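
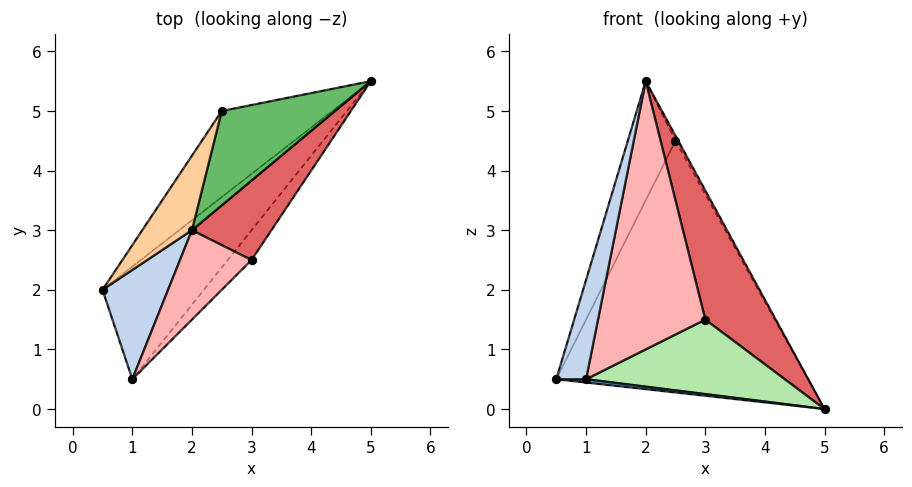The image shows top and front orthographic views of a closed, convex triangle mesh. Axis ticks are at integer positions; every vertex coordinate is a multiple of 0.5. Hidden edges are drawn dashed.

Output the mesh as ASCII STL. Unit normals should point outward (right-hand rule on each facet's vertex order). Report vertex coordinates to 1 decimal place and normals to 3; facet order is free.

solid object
 facet normal -0.088 -0.029 -0.996
  outer loop
   vertex 1.0 0.5 0.5
   vertex 0.5 2.0 0.5
   vertex 5.0 5.5 0.0
  endloop
 endfacet
 facet normal -0.896 -0.299 0.329
  outer loop
   vertex 2.0 3.0 5.5
   vertex 0.5 2.0 0.5
   vertex 1.0 0.5 0.5
  endloop
 endfacet
 facet normal -0.611 0.749 -0.256
  outer loop
   vertex 2.5 5.0 4.5
   vertex 5.0 5.5 0.0
   vertex 0.5 2.0 0.5
  endloop
 endfacet
 facet normal -0.919 0.334 0.209
  outer loop
   vertex 2.5 5.0 4.5
   vertex 0.5 2.0 0.5
   vertex 2.0 3.0 5.5
  endloop
 endfacet
 facet normal 0.873 0.026 0.488
  outer loop
   vertex 2.5 5.0 4.5
   vertex 2.0 3.0 5.5
   vertex 5.0 5.5 0.0
  endloop
 endfacet
 facet normal 0.744 -0.620 -0.248
  outer loop
   vertex 3.0 2.5 1.5
   vertex 1.0 0.5 0.5
   vertex 5.0 5.5 0.0
  endloop
 endfacet
 facet normal 0.858 -0.437 0.269
  outer loop
   vertex 3.0 2.5 1.5
   vertex 5.0 5.5 0.0
   vertex 2.0 3.0 5.5
  endloop
 endfacet
 facet normal 0.620 -0.744 0.248
  outer loop
   vertex 3.0 2.5 1.5
   vertex 2.0 3.0 5.5
   vertex 1.0 0.5 0.5
  endloop
 endfacet
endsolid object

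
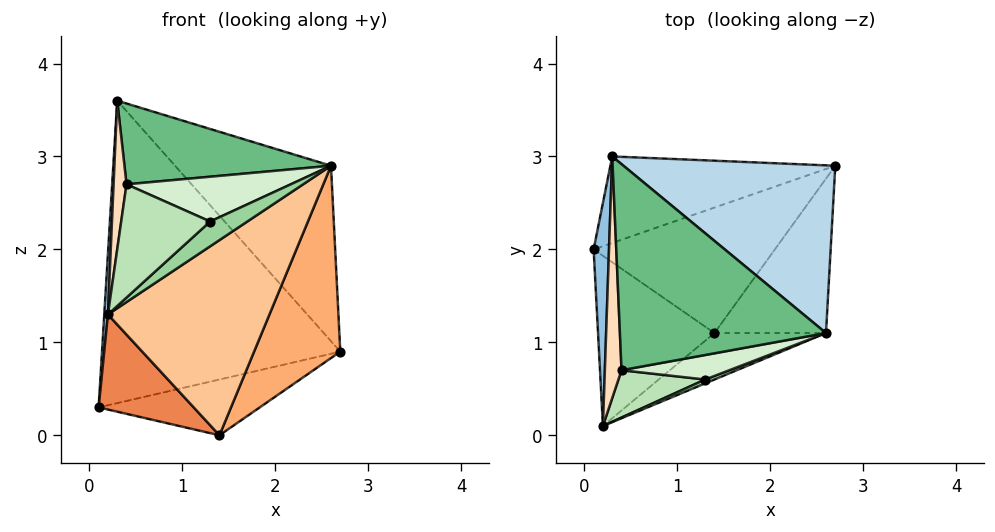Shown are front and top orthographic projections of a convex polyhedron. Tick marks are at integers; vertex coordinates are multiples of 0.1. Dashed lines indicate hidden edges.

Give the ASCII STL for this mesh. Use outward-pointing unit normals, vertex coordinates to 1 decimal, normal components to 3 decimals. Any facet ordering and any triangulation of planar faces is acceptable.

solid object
 facet normal -0.260 0.928 -0.266
  outer loop
   vertex 0.3 3.0 3.6
   vertex 2.7 2.9 0.9
   vertex 0.1 2.0 0.3
  endloop
 endfacet
 facet normal -0.998 -0.018 0.066
  outer loop
   vertex 0.3 3.0 3.6
   vertex 0.1 2.0 0.3
   vertex 0.2 0.1 1.3
  endloop
 endfacet
 facet normal 0.628 0.562 0.538
  outer loop
   vertex 2.6 1.1 2.9
   vertex 2.7 2.9 0.9
   vertex 0.3 3.0 3.6
  endloop
 endfacet
 facet normal 0.070 0.405 -0.912
  outer loop
   vertex 1.4 1.1 0.0
   vertex 0.1 2.0 0.3
   vertex 2.7 2.9 0.9
  endloop
 endfacet
 facet normal -0.475 -0.429 -0.768
  outer loop
   vertex 1.4 1.1 0.0
   vertex 0.2 0.1 1.3
   vertex 0.1 2.0 0.3
  endloop
 endfacet
 facet normal 0.834 -0.430 -0.345
  outer loop
   vertex 1.4 1.1 0.0
   vertex 2.7 2.9 0.9
   vertex 2.6 1.1 2.9
  endloop
 endfacet
 facet normal 0.488 -0.849 -0.202
  outer loop
   vertex 1.4 1.1 0.0
   vertex 2.6 1.1 2.9
   vertex 0.2 0.1 1.3
  endloop
 endfacet
 facet normal -0.975 -0.116 0.189
  outer loop
   vertex 0.4 0.7 2.7
   vertex 0.3 3.0 3.6
   vertex 0.2 0.1 1.3
  endloop
 endfacet
 facet normal -0.018 -0.365 0.931
  outer loop
   vertex 0.4 0.7 2.7
   vertex 2.6 1.1 2.9
   vertex 0.3 3.0 3.6
  endloop
 endfacet
 facet normal 0.295 -0.944 0.148
  outer loop
   vertex 1.3 0.6 2.3
   vertex 0.2 0.1 1.3
   vertex 2.6 1.1 2.9
  endloop
 endfacet
 facet normal 0.069 -0.920 0.385
  outer loop
   vertex 1.3 0.6 2.3
   vertex 0.4 0.7 2.7
   vertex 0.2 0.1 1.3
  endloop
 endfacet
 facet normal 0.115 -0.871 0.477
  outer loop
   vertex 1.3 0.6 2.3
   vertex 2.6 1.1 2.9
   vertex 0.4 0.7 2.7
  endloop
 endfacet
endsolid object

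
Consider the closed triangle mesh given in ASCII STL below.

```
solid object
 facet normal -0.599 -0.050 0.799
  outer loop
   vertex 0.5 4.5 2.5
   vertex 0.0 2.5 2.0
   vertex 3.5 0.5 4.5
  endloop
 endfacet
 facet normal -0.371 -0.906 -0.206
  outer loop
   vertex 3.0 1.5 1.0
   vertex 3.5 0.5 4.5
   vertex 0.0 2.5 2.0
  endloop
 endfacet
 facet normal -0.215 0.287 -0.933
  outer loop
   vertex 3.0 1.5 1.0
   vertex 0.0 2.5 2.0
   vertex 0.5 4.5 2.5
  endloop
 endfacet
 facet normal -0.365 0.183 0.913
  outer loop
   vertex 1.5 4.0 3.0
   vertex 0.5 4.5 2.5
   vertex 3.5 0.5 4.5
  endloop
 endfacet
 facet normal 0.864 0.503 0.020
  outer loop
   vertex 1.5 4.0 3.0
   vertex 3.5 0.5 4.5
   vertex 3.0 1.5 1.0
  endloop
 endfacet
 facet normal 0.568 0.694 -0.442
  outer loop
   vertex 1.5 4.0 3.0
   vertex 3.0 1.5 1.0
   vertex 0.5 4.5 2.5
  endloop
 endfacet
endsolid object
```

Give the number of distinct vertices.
5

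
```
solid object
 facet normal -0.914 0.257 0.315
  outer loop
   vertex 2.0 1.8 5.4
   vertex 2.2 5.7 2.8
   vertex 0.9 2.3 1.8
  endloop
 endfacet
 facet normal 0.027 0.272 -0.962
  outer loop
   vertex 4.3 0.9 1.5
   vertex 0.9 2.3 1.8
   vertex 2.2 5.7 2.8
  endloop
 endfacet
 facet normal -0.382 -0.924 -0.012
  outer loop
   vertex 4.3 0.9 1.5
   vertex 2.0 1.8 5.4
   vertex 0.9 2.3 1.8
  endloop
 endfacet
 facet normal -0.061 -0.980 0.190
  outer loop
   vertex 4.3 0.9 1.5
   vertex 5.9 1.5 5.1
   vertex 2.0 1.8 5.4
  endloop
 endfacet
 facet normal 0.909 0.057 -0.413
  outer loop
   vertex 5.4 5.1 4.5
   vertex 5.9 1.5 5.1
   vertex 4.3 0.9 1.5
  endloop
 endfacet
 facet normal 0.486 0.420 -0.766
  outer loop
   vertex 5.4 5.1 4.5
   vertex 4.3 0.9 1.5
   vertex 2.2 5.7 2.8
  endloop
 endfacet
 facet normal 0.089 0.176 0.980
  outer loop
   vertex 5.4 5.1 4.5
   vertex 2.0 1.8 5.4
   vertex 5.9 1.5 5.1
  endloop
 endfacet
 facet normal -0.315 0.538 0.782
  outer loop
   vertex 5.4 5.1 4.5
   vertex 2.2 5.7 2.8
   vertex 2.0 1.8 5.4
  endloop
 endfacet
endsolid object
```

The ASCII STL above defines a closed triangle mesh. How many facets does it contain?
8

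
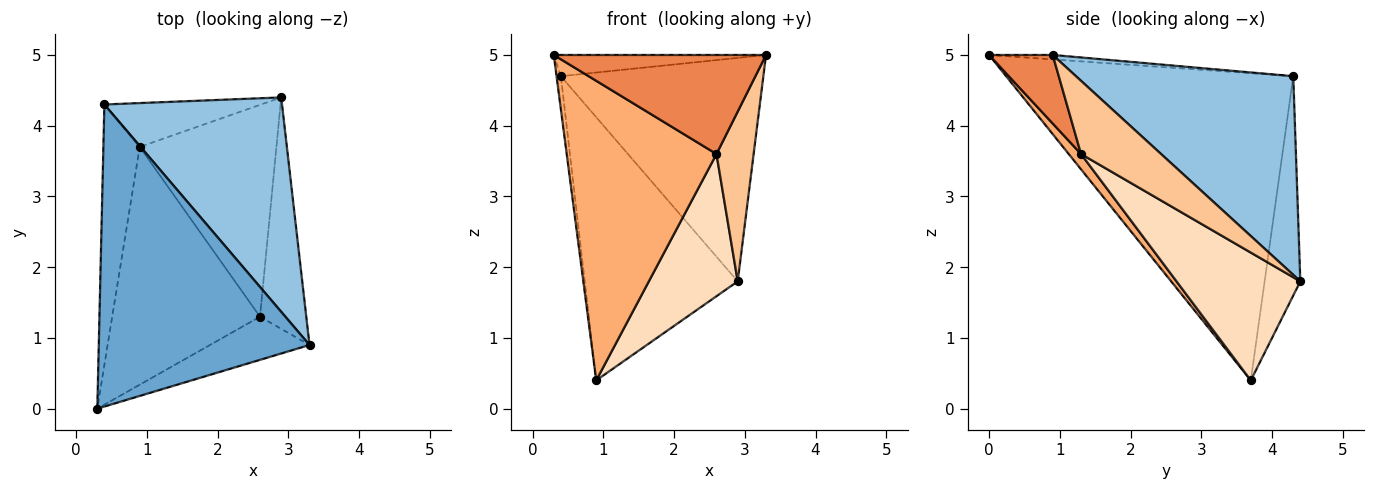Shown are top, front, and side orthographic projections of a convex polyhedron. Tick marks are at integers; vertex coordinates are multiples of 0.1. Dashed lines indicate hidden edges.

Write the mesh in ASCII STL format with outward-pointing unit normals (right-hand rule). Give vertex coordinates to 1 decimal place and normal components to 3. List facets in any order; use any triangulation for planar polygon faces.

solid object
 facet normal -0.021 0.070 0.997
  outer loop
   vertex 0.4 4.3 4.7
   vertex 0.3 0.0 5.0
   vertex 3.3 0.9 5.0
  endloop
 endfacet
 facet normal 0.612 0.570 0.547
  outer loop
   vertex 0.4 4.3 4.7
   vertex 3.3 0.9 5.0
   vertex 2.9 4.4 1.8
  endloop
 endfacet
 facet normal -0.993 0.015 -0.118
  outer loop
   vertex 0.4 4.3 4.7
   vertex 0.9 3.7 0.4
   vertex 0.3 0.0 5.0
  endloop
 endfacet
 facet normal -0.224 0.961 -0.160
  outer loop
   vertex 0.4 4.3 4.7
   vertex 2.9 4.4 1.8
   vertex 0.9 3.7 0.4
  endloop
 endfacet
 facet normal 0.265 -0.884 -0.385
  outer loop
   vertex 2.6 1.3 3.6
   vertex 3.3 0.9 5.0
   vertex 0.3 0.0 5.0
  endloop
 endfacet
 facet normal 0.064 -0.782 -0.620
  outer loop
   vertex 2.6 1.3 3.6
   vertex 0.3 0.0 5.0
   vertex 0.9 3.7 0.4
  endloop
 endfacet
 facet normal 0.787 -0.365 -0.498
  outer loop
   vertex 2.6 1.3 3.6
   vertex 2.9 4.4 1.8
   vertex 3.3 0.9 5.0
  endloop
 endfacet
 facet normal 0.613 -0.440 -0.656
  outer loop
   vertex 2.6 1.3 3.6
   vertex 0.9 3.7 0.4
   vertex 2.9 4.4 1.8
  endloop
 endfacet
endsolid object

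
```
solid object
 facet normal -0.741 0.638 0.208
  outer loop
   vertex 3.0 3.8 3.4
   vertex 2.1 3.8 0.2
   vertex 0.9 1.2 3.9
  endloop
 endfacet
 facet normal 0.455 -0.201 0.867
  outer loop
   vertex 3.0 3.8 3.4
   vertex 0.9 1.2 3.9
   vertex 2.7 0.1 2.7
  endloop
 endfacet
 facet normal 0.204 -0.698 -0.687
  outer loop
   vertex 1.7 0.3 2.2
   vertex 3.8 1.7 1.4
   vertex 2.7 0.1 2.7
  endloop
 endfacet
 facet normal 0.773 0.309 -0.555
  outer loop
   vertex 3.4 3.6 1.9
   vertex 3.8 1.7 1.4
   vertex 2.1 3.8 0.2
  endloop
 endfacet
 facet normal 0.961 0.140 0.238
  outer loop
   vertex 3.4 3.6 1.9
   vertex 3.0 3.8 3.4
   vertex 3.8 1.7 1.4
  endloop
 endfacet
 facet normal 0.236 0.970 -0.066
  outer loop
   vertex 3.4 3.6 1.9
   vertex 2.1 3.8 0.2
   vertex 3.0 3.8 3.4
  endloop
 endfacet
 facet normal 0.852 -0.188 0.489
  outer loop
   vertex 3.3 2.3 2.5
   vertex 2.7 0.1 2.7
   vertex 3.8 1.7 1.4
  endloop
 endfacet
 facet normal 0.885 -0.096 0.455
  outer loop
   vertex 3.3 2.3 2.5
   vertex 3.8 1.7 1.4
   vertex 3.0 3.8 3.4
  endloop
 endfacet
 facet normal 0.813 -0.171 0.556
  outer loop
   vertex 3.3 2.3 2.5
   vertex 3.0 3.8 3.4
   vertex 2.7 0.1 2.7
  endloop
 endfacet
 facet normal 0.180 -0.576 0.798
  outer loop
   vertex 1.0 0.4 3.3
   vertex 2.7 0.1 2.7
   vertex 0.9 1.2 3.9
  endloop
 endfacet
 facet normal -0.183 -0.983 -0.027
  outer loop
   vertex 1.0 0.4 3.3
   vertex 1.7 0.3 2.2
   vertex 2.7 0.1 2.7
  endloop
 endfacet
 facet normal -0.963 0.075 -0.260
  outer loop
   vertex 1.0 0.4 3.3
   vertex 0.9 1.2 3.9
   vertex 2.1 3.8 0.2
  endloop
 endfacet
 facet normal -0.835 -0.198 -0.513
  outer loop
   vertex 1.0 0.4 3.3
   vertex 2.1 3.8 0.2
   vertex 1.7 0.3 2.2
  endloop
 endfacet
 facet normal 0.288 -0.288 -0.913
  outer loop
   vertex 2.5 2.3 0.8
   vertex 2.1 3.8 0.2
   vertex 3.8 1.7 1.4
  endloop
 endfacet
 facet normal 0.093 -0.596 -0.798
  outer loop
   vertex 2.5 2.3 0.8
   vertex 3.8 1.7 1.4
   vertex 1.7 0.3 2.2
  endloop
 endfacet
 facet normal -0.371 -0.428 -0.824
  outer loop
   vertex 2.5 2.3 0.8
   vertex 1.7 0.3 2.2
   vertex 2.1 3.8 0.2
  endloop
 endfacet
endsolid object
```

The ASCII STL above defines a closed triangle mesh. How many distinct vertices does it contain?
10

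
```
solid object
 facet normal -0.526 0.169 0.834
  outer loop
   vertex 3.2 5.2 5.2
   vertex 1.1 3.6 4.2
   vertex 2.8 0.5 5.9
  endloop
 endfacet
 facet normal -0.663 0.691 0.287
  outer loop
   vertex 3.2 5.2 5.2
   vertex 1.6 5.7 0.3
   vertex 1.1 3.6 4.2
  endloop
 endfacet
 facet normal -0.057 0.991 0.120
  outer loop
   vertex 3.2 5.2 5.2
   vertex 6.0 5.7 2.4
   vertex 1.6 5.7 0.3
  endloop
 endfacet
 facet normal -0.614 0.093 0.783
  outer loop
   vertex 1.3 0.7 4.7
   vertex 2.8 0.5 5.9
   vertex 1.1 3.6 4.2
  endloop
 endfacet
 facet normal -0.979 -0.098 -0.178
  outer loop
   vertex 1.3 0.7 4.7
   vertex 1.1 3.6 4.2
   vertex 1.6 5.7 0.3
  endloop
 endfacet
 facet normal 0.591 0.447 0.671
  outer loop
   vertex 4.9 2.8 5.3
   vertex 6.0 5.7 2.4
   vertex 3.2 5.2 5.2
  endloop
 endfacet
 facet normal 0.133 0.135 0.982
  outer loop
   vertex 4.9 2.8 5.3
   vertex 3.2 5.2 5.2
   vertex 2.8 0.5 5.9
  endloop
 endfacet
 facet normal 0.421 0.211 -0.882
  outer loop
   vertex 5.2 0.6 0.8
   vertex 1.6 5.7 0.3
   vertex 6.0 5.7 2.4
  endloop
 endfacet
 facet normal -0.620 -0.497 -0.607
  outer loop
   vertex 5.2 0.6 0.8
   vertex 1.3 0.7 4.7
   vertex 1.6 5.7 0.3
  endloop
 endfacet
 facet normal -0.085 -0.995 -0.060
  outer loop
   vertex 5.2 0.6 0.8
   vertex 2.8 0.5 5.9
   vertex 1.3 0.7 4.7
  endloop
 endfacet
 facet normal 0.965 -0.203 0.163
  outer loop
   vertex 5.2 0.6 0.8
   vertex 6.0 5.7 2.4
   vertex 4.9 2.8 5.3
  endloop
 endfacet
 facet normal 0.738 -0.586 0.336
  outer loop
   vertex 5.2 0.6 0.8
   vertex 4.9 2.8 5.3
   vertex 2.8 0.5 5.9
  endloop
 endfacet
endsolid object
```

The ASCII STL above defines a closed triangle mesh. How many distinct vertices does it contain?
8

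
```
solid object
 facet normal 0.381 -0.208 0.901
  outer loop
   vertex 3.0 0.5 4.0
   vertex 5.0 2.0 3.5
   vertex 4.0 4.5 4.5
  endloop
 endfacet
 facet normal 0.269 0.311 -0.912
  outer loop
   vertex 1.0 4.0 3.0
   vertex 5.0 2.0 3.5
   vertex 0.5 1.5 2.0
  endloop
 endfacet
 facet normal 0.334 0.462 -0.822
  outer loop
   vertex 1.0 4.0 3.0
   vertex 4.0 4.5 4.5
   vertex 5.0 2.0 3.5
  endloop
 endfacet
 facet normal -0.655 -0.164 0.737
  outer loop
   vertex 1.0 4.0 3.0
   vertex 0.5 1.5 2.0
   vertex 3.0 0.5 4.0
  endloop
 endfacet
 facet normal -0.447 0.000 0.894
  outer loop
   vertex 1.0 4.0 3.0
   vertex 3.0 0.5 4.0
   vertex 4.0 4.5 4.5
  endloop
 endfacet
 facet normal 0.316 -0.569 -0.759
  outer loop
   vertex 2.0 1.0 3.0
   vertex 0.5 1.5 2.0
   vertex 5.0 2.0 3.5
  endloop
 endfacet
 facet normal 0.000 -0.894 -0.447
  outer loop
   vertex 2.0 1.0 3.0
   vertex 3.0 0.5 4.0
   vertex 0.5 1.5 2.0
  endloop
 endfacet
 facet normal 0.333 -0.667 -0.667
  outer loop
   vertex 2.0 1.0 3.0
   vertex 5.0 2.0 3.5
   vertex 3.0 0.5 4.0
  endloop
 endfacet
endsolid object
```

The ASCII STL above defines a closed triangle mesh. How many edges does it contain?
12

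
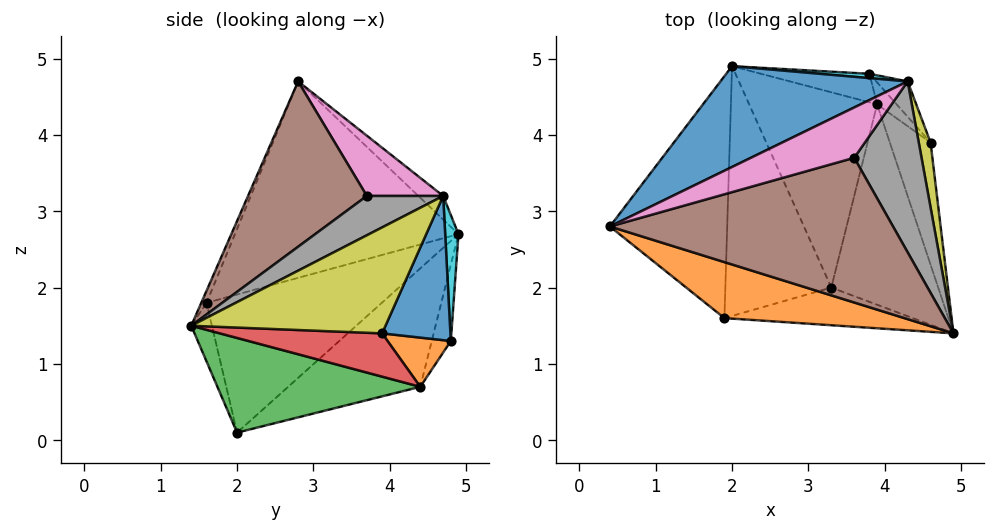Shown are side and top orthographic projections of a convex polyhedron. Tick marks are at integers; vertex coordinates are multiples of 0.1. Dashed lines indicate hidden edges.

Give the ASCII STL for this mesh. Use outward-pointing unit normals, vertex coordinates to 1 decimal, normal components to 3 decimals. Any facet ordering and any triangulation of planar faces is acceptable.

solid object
 facet normal -0.087 0.721 0.688
  outer loop
   vertex 4.3 4.7 3.2
   vertex 2.0 4.9 2.7
   vertex 0.4 2.8 4.7
  endloop
 endfacet
 facet normal -0.025 -0.928 0.371
  outer loop
   vertex 1.9 1.6 1.8
   vertex 4.9 1.4 1.5
   vertex 0.4 2.8 4.7
  endloop
 endfacet
 facet normal -0.093 -0.949 -0.300
  outer loop
   vertex 1.9 1.6 1.8
   vertex 3.3 2.0 0.1
   vertex 4.9 1.4 1.5
  endloop
 endfacet
 facet normal -0.847 0.164 -0.506
  outer loop
   vertex 1.9 1.6 1.8
   vertex 0.4 2.8 4.7
   vertex 2.0 4.9 2.7
  endloop
 endfacet
 facet normal -0.779 0.187 -0.598
  outer loop
   vertex 1.9 1.6 1.8
   vertex 2.0 4.9 2.7
   vertex 3.3 2.0 0.1
  endloop
 endfacet
 facet normal 0.475 -0.333 0.814
  outer loop
   vertex 3.6 3.7 3.2
   vertex 0.4 2.8 4.7
   vertex 4.9 1.4 1.5
  endloop
 endfacet
 facet normal 0.475 -0.333 0.814
  outer loop
   vertex 3.6 3.7 3.2
   vertex 4.3 4.7 3.2
   vertex 0.4 2.8 4.7
  endloop
 endfacet
 facet normal 0.476 -0.333 0.814
  outer loop
   vertex 3.6 3.7 3.2
   vertex 4.9 1.4 1.5
   vertex 4.3 4.7 3.2
  endloop
 endfacet
 facet normal 0.986 0.123 0.110
  outer loop
   vertex 4.6 3.9 1.4
   vertex 4.3 4.7 3.2
   vertex 4.9 1.4 1.5
  endloop
 endfacet
 facet normal 0.080 0.996 0.031
  outer loop
   vertex 3.8 4.8 1.3
   vertex 2.0 4.9 2.7
   vertex 4.3 4.7 3.2
  endloop
 endfacet
 facet normal 0.746 0.645 -0.162
  outer loop
   vertex 3.8 4.8 1.3
   vertex 4.3 4.7 3.2
   vertex 4.6 3.9 1.4
  endloop
 endfacet
 facet normal 0.731 0.618 -0.290
  outer loop
   vertex 3.9 4.4 0.7
   vertex 3.8 4.8 1.3
   vertex 4.6 3.9 1.4
  endloop
 endfacet
 facet normal 0.663 0.021 -0.748
  outer loop
   vertex 3.9 4.4 0.7
   vertex 4.9 1.4 1.5
   vertex 3.3 2.0 0.1
  endloop
 endfacet
 facet normal 0.727 0.060 -0.684
  outer loop
   vertex 3.9 4.4 0.7
   vertex 4.6 3.9 1.4
   vertex 4.9 1.4 1.5
  endloop
 endfacet
 facet normal -0.641 0.333 -0.692
  outer loop
   vertex 3.9 4.4 0.7
   vertex 3.3 2.0 0.1
   vertex 2.0 4.9 2.7
  endloop
 endfacet
 facet normal -0.391 0.735 -0.555
  outer loop
   vertex 3.9 4.4 0.7
   vertex 2.0 4.9 2.7
   vertex 3.8 4.8 1.3
  endloop
 endfacet
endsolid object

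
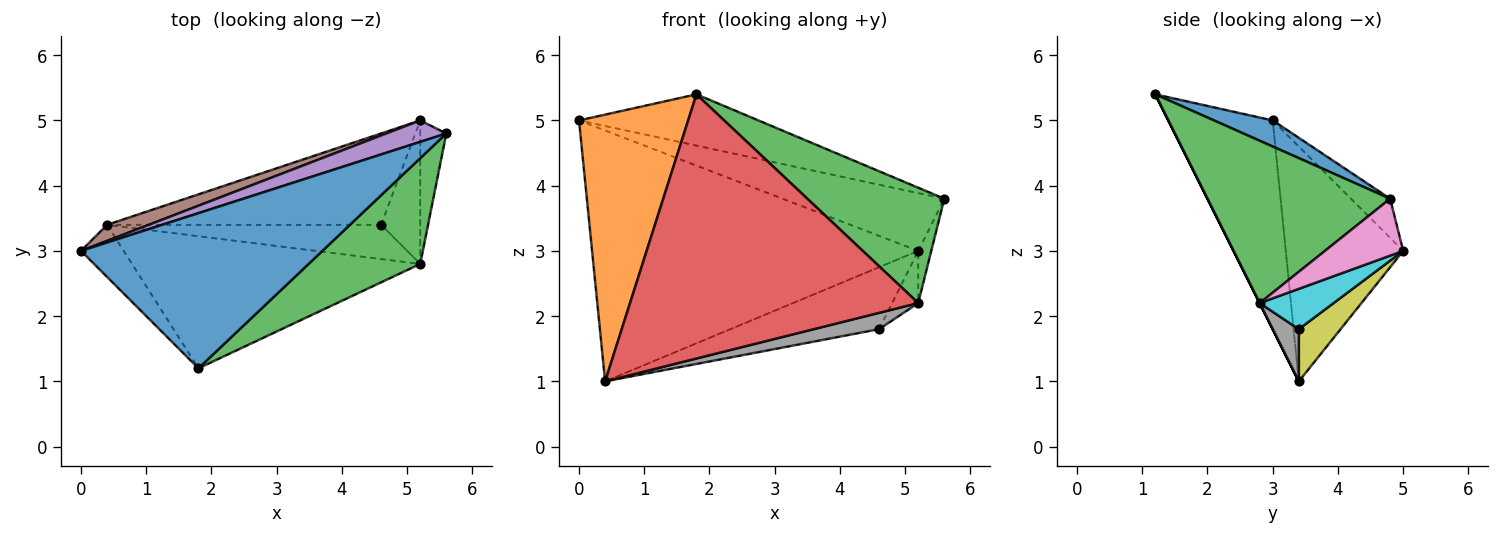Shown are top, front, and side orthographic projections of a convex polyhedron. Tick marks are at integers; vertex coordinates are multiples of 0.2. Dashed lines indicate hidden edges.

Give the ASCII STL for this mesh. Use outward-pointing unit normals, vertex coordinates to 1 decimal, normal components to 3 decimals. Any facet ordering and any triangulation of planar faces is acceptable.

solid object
 facet normal 0.102 0.312 0.945
  outer loop
   vertex 1.8 1.2 5.4
   vertex 5.6 4.8 3.8
   vertex 0.0 3.0 5.0
  endloop
 endfacet
 facet normal -0.684 -0.716 -0.140
  outer loop
   vertex 0.4 3.4 1.0
   vertex 1.8 1.2 5.4
   vertex 0.0 3.0 5.0
  endloop
 endfacet
 facet normal 0.701 -0.526 0.482
  outer loop
   vertex 5.2 2.8 2.2
   vertex 5.6 4.8 3.8
   vertex 1.8 1.2 5.4
  endloop
 endfacet
 facet normal 0.000 -0.894 -0.447
  outer loop
   vertex 5.2 2.8 2.2
   vertex 1.8 1.2 5.4
   vertex 0.4 3.4 1.0
  endloop
 endfacet
 facet normal -0.221 0.914 0.339
  outer loop
   vertex 5.2 5.0 3.0
   vertex 0.0 3.0 5.0
   vertex 5.6 4.8 3.8
  endloop
 endfacet
 facet normal -0.338 0.939 0.060
  outer loop
   vertex 5.2 5.0 3.0
   vertex 0.4 3.4 1.0
   vertex 0.0 3.0 5.0
  endloop
 endfacet
 facet normal 0.899 0.150 -0.412
  outer loop
   vertex 5.2 5.0 3.0
   vertex 5.6 4.8 3.8
   vertex 5.2 2.8 2.2
  endloop
 endfacet
 facet normal 0.169 -0.424 -0.890
  outer loop
   vertex 4.6 3.4 1.8
   vertex 5.2 2.8 2.2
   vertex 0.4 3.4 1.0
  endloop
 endfacet
 facet normal 0.156 0.555 -0.817
  outer loop
   vertex 4.6 3.4 1.8
   vertex 0.4 3.4 1.0
   vertex 5.2 5.0 3.0
  endloop
 endfacet
 facet normal 0.696 0.246 -0.675
  outer loop
   vertex 4.6 3.4 1.8
   vertex 5.2 5.0 3.0
   vertex 5.2 2.8 2.2
  endloop
 endfacet
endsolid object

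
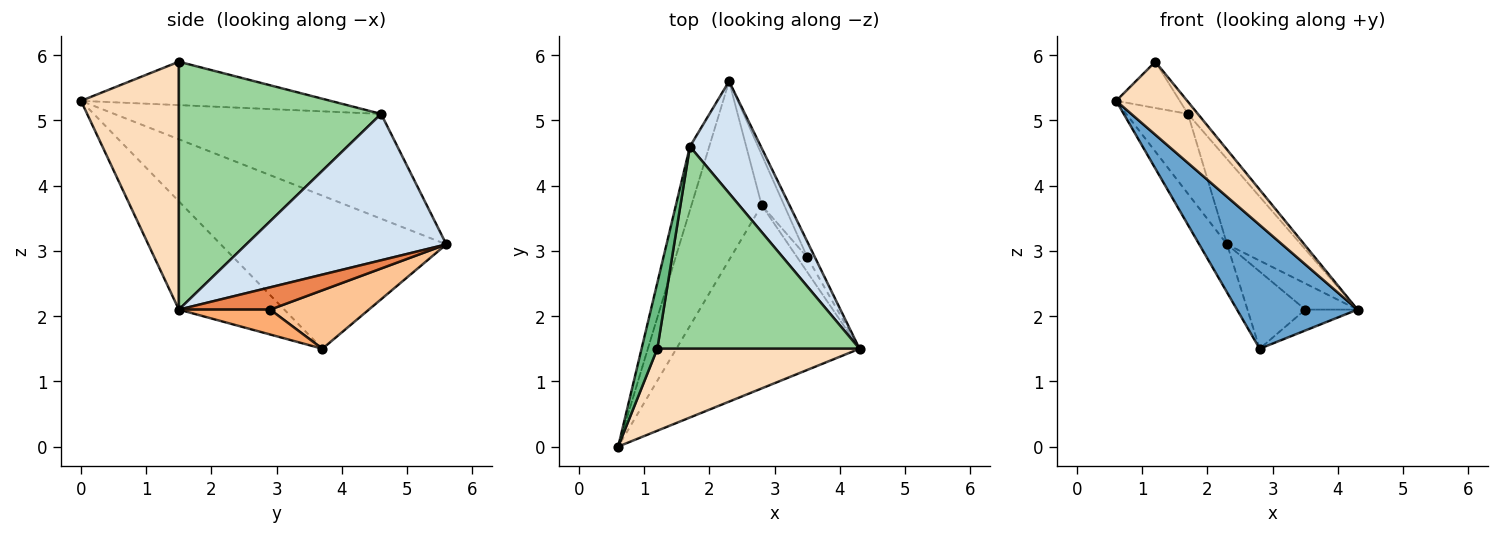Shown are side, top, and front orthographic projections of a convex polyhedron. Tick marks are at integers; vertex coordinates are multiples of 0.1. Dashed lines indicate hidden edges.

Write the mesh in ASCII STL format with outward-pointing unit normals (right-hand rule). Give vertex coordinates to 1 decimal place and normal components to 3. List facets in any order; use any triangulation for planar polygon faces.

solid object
 facet normal -0.440 -0.503 -0.744
  outer loop
   vertex 2.8 3.7 1.5
   vertex 4.3 1.5 2.1
   vertex 0.6 0.0 5.3
  endloop
 endfacet
 facet normal -0.903 0.111 -0.414
  outer loop
   vertex 2.8 3.7 1.5
   vertex 0.6 0.0 5.3
   vertex 2.3 5.6 3.1
  endloop
 endfacet
 facet normal -0.959 0.222 -0.177
  outer loop
   vertex 1.7 4.6 5.1
   vertex 2.3 5.6 3.1
   vertex 0.6 0.0 5.3
  endloop
 endfacet
 facet normal 0.854 0.316 0.414
  outer loop
   vertex 1.7 4.6 5.1
   vertex 4.3 1.5 2.1
   vertex 2.3 5.6 3.1
  endloop
 endfacet
 facet normal 0.832 0.476 -0.285
  outer loop
   vertex 3.5 2.9 2.1
   vertex 2.3 5.6 3.1
   vertex 4.3 1.5 2.1
  endloop
 endfacet
 facet normal 0.819 0.468 -0.332
  outer loop
   vertex 3.5 2.9 2.1
   vertex 4.3 1.5 2.1
   vertex 2.8 3.7 1.5
  endloop
 endfacet
 facet normal 0.819 0.480 -0.315
  outer loop
   vertex 3.5 2.9 2.1
   vertex 2.8 3.7 1.5
   vertex 2.3 5.6 3.1
  endloop
 endfacet
 facet normal 0.675 -0.490 0.551
  outer loop
   vertex 1.2 1.5 5.9
   vertex 0.6 0.0 5.3
   vertex 4.3 1.5 2.1
  endloop
 endfacet
 facet normal -0.914 0.233 0.332
  outer loop
   vertex 1.2 1.5 5.9
   vertex 1.7 4.6 5.1
   vertex 0.6 0.0 5.3
  endloop
 endfacet
 facet normal 0.774 0.038 0.632
  outer loop
   vertex 1.2 1.5 5.9
   vertex 4.3 1.5 2.1
   vertex 1.7 4.6 5.1
  endloop
 endfacet
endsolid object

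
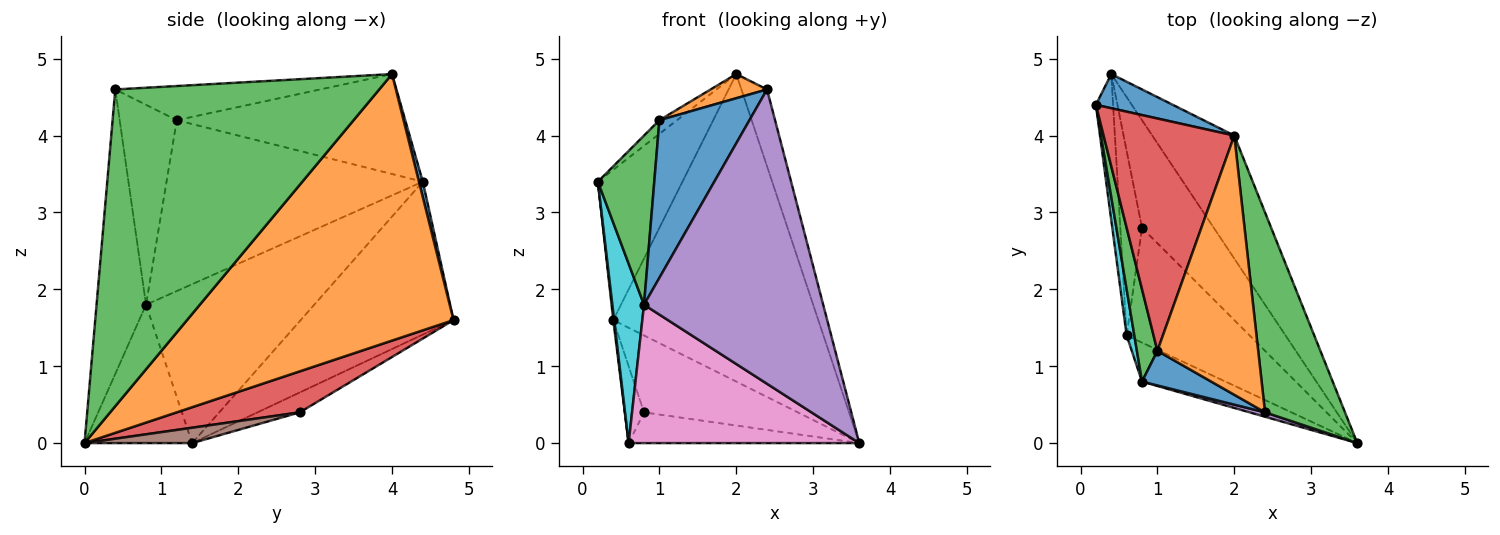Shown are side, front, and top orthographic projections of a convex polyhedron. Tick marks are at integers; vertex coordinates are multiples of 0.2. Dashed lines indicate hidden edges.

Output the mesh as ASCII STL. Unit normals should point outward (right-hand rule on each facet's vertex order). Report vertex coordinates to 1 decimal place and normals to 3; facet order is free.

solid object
 facet normal 0.044 0.974 0.221
  outer loop
   vertex 0.4 4.8 1.6
   vertex 0.2 4.4 3.4
   vertex 2.0 4.0 4.8
  endloop
 endfacet
 facet normal 0.770 0.592 -0.237
  outer loop
   vertex 0.4 4.8 1.6
   vertex 2.0 4.0 4.8
   vertex 3.6 0.0 0.0
  endloop
 endfacet
 facet normal 0.965 0.094 0.244
  outer loop
   vertex 2.4 0.4 4.6
   vertex 3.6 0.0 0.0
   vertex 2.0 4.0 4.8
  endloop
 endfacet
 facet normal 0.422 0.527 -0.738
  outer loop
   vertex 0.8 2.8 0.4
   vertex 0.4 4.8 1.6
   vertex 3.6 0.0 0.0
  endloop
 endfacet
 facet normal -0.266 -0.964 0.014
  outer loop
   vertex 0.8 0.8 1.8
   vertex 3.6 0.0 0.0
   vertex 2.4 0.4 4.6
  endloop
 endfacet
 facet normal 0.120 0.257 -0.959
  outer loop
   vertex 0.6 1.4 0.0
   vertex 0.8 2.8 0.4
   vertex 3.6 0.0 0.0
  endloop
 endfacet
 facet normal -0.410 -0.878 -0.247
  outer loop
   vertex 0.6 1.4 0.0
   vertex 3.6 0.0 0.0
   vertex 0.8 0.8 1.8
  endloop
 endfacet
 facet normal -0.646 0.294 -0.705
  outer loop
   vertex 0.6 1.4 0.0
   vertex 0.4 4.8 1.6
   vertex 0.8 2.8 0.4
  endloop
 endfacet
 facet normal -0.994 -0.006 -0.112
  outer loop
   vertex 0.6 1.4 0.0
   vertex 0.2 4.4 3.4
   vertex 0.4 4.8 1.6
  endloop
 endfacet
 facet normal -0.982 -0.185 0.047
  outer loop
   vertex 0.6 1.4 0.0
   vertex 0.8 0.8 1.8
   vertex 0.2 4.4 3.4
  endloop
 endfacet
 facet normal -0.527 -0.830 0.182
  outer loop
   vertex 1.0 1.2 4.2
   vertex 0.8 0.8 1.8
   vertex 2.4 0.4 4.6
  endloop
 endfacet
 facet normal -0.320 -0.088 0.943
  outer loop
   vertex 1.0 1.2 4.2
   vertex 2.4 0.4 4.6
   vertex 2.0 4.0 4.8
  endloop
 endfacet
 facet normal -0.970 -0.213 0.116
  outer loop
   vertex 1.0 1.2 4.2
   vertex 0.2 4.4 3.4
   vertex 0.8 0.8 1.8
  endloop
 endfacet
 facet normal -0.607 0.047 0.793
  outer loop
   vertex 1.0 1.2 4.2
   vertex 2.0 4.0 4.8
   vertex 0.2 4.4 3.4
  endloop
 endfacet
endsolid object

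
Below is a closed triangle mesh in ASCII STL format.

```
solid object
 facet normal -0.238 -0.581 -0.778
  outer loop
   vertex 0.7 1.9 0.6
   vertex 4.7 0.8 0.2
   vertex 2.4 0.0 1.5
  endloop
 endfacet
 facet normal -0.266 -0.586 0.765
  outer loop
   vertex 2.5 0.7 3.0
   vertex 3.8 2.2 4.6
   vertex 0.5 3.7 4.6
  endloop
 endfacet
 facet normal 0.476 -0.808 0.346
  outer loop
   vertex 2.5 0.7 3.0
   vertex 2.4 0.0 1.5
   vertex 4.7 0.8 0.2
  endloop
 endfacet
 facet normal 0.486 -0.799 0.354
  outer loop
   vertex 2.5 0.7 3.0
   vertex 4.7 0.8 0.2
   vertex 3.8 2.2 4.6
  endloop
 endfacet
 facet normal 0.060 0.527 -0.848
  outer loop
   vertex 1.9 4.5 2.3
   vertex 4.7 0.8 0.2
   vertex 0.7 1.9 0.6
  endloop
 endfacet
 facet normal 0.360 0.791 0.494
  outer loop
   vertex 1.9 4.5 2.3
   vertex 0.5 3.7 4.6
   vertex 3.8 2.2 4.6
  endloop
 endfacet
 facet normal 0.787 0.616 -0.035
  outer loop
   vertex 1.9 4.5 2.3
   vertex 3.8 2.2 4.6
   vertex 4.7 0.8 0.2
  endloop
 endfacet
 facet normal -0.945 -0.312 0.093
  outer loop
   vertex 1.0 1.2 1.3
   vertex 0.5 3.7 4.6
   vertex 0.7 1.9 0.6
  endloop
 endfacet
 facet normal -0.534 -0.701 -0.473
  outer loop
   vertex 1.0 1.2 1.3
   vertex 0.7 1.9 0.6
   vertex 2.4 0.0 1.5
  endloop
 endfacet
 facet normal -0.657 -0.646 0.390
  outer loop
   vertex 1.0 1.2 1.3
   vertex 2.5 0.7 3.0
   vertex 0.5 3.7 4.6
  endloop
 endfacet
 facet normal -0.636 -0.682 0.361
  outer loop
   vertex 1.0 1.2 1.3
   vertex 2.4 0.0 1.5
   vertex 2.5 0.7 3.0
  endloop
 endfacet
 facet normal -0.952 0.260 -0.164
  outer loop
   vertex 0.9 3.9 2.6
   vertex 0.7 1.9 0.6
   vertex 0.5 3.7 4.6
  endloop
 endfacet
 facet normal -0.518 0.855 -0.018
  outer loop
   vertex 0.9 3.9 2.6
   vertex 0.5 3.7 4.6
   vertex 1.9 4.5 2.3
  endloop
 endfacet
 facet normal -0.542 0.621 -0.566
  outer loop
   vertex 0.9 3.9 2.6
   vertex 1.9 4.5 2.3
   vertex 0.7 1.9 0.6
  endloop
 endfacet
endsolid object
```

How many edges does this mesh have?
21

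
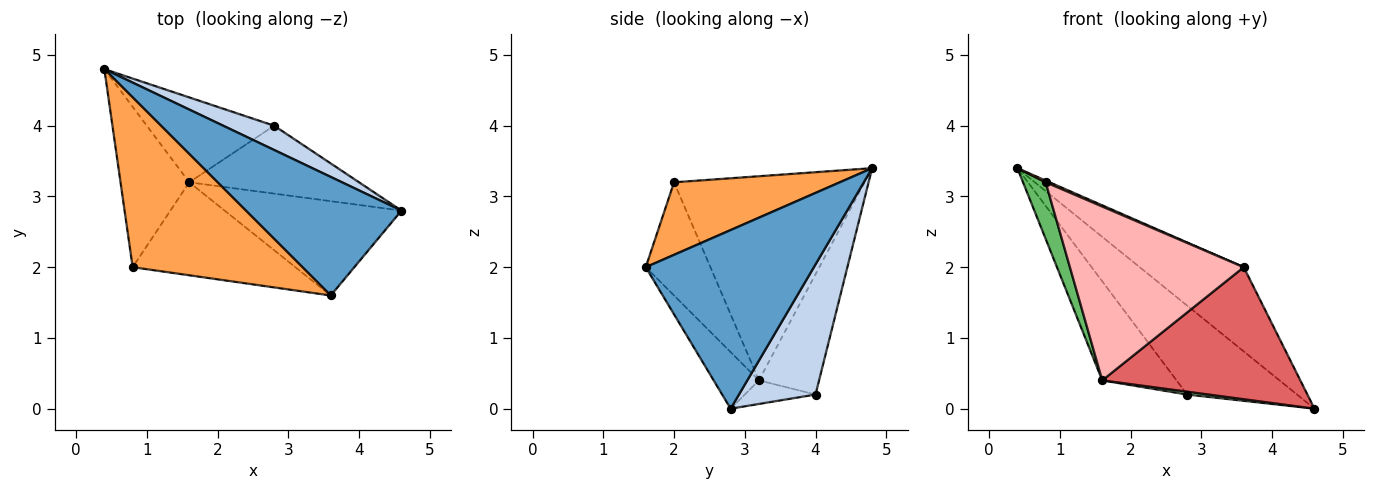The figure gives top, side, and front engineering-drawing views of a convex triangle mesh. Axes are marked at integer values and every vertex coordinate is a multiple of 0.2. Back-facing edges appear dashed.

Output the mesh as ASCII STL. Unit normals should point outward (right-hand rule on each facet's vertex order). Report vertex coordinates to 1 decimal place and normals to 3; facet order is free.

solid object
 facet normal 0.683 0.423 0.595
  outer loop
   vertex 3.6 1.6 2.0
   vertex 4.6 2.8 0.0
   vertex 0.4 4.8 3.4
  endloop
 endfacet
 facet normal 0.558 0.801 0.218
  outer loop
   vertex 2.8 4.0 0.2
   vertex 0.4 4.8 3.4
   vertex 4.6 2.8 0.0
  endloop
 endfacet
 facet normal 0.393 -0.010 0.920
  outer loop
   vertex 0.8 2.0 3.2
   vertex 3.6 1.6 2.0
   vertex 0.4 4.8 3.4
  endloop
 endfacet
 facet normal -0.524 0.647 -0.554
  outer loop
   vertex 1.6 3.2 0.4
   vertex 0.4 4.8 3.4
   vertex 2.8 4.0 0.2
  endloop
 endfacet
 facet normal -0.942 -0.112 -0.317
  outer loop
   vertex 1.6 3.2 0.4
   vertex 0.8 2.0 3.2
   vertex 0.4 4.8 3.4
  endloop
 endfacet
 facet normal -0.137 -0.041 -0.990
  outer loop
   vertex 1.6 3.2 0.4
   vertex 2.8 4.0 0.2
   vertex 4.6 2.8 0.0
  endloop
 endfacet
 facet normal -0.183 -0.800 -0.571
  outer loop
   vertex 1.6 3.2 0.4
   vertex 4.6 2.8 0.0
   vertex 3.6 1.6 2.0
  endloop
 endfacet
 facet normal -0.312 -0.838 -0.448
  outer loop
   vertex 1.6 3.2 0.4
   vertex 3.6 1.6 2.0
   vertex 0.8 2.0 3.2
  endloop
 endfacet
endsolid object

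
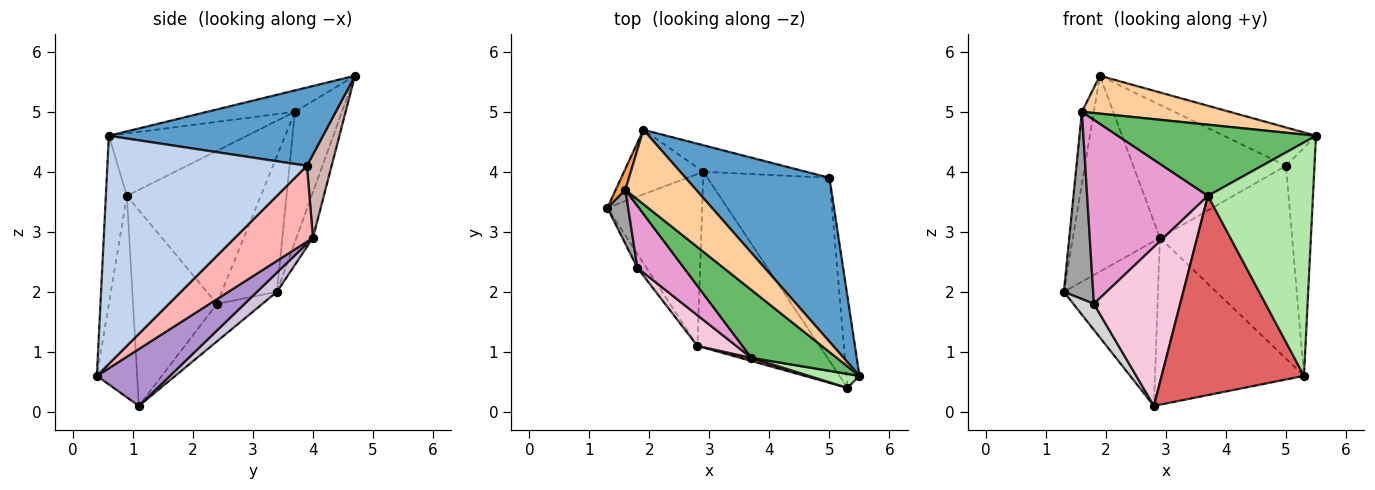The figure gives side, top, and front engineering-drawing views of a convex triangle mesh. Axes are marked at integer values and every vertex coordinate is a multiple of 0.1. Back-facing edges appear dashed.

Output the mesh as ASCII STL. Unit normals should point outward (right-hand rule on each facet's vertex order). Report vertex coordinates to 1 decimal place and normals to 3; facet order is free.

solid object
 facet normal 0.468 0.201 0.860
  outer loop
   vertex 5.0 3.9 4.1
   vertex 1.9 4.7 5.6
   vertex 5.5 0.6 4.6
  endloop
 endfacet
 facet normal 0.988 0.141 -0.056
  outer loop
   vertex 5.0 3.9 4.1
   vertex 5.5 0.6 4.6
   vertex 5.3 0.4 0.6
  endloop
 endfacet
 facet normal -0.966 0.247 0.072
  outer loop
   vertex 1.6 3.7 5.0
   vertex 1.9 4.7 5.6
   vertex 1.3 3.4 2.0
  endloop
 endfacet
 facet normal -0.260 -0.438 0.860
  outer loop
   vertex 1.6 3.7 5.0
   vertex 5.5 0.6 4.6
   vertex 1.9 4.7 5.6
  endloop
 endfacet
 facet normal -0.450 -0.646 0.617
  outer loop
   vertex 3.7 0.9 3.6
   vertex 5.5 0.6 4.6
   vertex 1.6 3.7 5.0
  endloop
 endfacet
 facet normal -0.196 -0.979 0.059
  outer loop
   vertex 3.7 0.9 3.6
   vertex 5.3 0.4 0.6
   vertex 5.5 0.6 4.6
  endloop
 endfacet
 facet normal -0.272 -0.962 0.015
  outer loop
   vertex 3.7 0.9 3.6
   vertex 2.8 1.1 0.1
   vertex 5.3 0.4 0.6
  endloop
 endfacet
 facet normal 0.393 0.667 -0.633
  outer loop
   vertex 2.9 4.0 2.9
   vertex 5.0 3.9 4.1
   vertex 5.3 0.4 0.6
  endloop
 endfacet
 facet normal 0.320 0.652 -0.687
  outer loop
   vertex 2.9 4.0 2.9
   vertex 5.3 0.4 0.6
   vertex 2.8 1.1 0.1
  endloop
 endfacet
 facet normal 0.145 0.685 -0.714
  outer loop
   vertex 2.9 4.0 2.9
   vertex 2.8 1.1 0.1
   vertex 1.3 3.4 2.0
  endloop
 endfacet
 facet normal -0.177 0.935 -0.308
  outer loop
   vertex 2.9 4.0 2.9
   vertex 1.3 3.4 2.0
   vertex 1.9 4.7 5.6
  endloop
 endfacet
 facet normal 0.156 0.969 -0.193
  outer loop
   vertex 2.9 4.0 2.9
   vertex 1.9 4.7 5.6
   vertex 5.0 3.9 4.1
  endloop
 endfacet
 facet normal -0.724 -0.653 0.220
  outer loop
   vertex 1.8 2.4 1.8
   vertex 3.7 0.9 3.6
   vertex 1.6 3.7 5.0
  endloop
 endfacet
 facet normal -0.690 -0.710 0.137
  outer loop
   vertex 1.8 2.4 1.8
   vertex 2.8 1.1 0.1
   vertex 3.7 0.9 3.6
  endloop
 endfacet
 facet normal -0.875 -0.464 0.134
  outer loop
   vertex 1.8 2.4 1.8
   vertex 1.6 3.7 5.0
   vertex 1.3 3.4 2.0
  endloop
 endfacet
 facet normal -0.890 -0.402 -0.216
  outer loop
   vertex 1.8 2.4 1.8
   vertex 1.3 3.4 2.0
   vertex 2.8 1.1 0.1
  endloop
 endfacet
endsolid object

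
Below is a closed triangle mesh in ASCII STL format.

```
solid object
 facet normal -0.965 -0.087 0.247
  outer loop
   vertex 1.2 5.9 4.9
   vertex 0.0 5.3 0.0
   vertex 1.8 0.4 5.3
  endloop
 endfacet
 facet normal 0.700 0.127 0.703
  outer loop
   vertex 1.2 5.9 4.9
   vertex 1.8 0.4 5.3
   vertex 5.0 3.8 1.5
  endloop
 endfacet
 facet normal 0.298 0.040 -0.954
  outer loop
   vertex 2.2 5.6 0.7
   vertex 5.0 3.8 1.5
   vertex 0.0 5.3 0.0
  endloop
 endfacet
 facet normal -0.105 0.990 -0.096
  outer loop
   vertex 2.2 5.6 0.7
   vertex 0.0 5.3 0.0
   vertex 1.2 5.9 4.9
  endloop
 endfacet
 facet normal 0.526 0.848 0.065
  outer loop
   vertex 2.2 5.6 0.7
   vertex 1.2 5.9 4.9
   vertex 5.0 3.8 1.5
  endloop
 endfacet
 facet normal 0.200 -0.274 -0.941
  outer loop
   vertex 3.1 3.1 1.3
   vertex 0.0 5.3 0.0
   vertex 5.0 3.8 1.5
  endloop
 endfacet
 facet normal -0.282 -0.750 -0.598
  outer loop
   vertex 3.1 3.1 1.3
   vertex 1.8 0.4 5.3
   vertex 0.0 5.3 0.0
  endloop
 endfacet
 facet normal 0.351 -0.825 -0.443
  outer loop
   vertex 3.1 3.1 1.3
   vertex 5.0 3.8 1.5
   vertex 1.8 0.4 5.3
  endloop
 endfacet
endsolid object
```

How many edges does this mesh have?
12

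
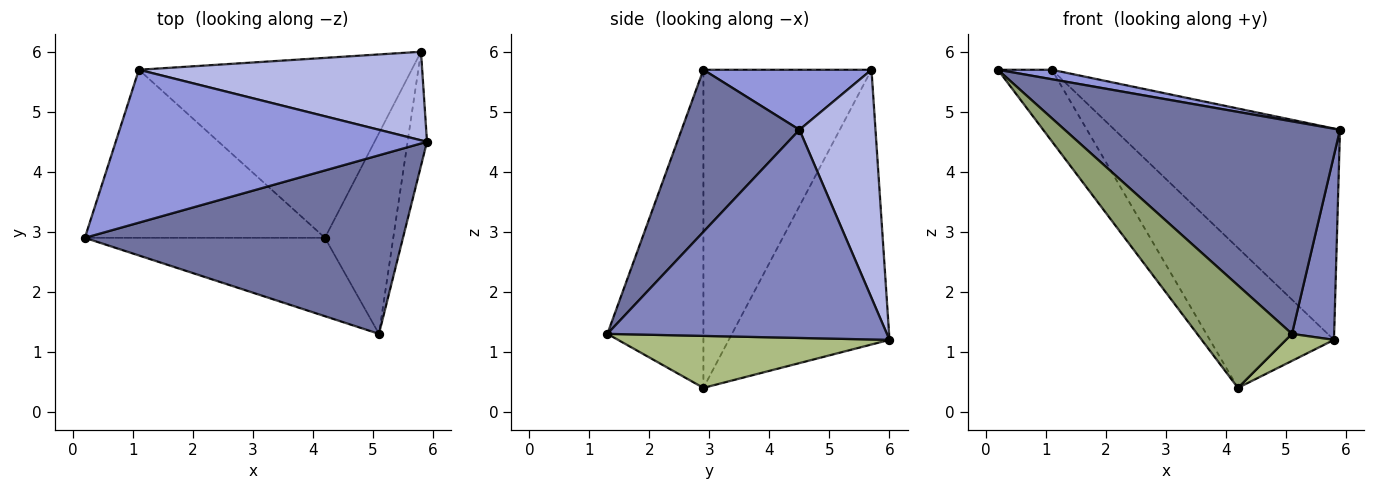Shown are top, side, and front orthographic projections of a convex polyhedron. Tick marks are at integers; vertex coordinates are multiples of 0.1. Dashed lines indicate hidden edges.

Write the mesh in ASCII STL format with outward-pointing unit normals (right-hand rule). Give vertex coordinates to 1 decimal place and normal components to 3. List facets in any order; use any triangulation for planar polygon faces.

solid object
 facet normal 0.311 -0.727 0.611
  outer loop
   vertex 5.1 1.3 1.3
   vertex 5.9 4.5 4.7
   vertex 0.2 2.9 5.7
  endloop
 endfacet
 facet normal 0.985 -0.149 -0.092
  outer loop
   vertex 5.8 6.0 1.2
   vertex 5.9 4.5 4.7
   vertex 5.1 1.3 1.3
  endloop
 endfacet
 facet normal 0.189 -0.061 0.980
  outer loop
   vertex 1.1 5.7 5.7
   vertex 0.2 2.9 5.7
   vertex 5.9 4.5 4.7
  endloop
 endfacet
 facet normal 0.297 0.881 0.369
  outer loop
   vertex 1.1 5.7 5.7
   vertex 5.9 4.5 4.7
   vertex 5.8 6.0 1.2
  endloop
 endfacet
 facet normal -0.627 -0.619 -0.473
  outer loop
   vertex 4.2 2.9 0.4
   vertex 5.1 1.3 1.3
   vertex 0.2 2.9 5.7
  endloop
 endfacet
 facet normal 0.602 -0.106 -0.791
  outer loop
   vertex 4.2 2.9 0.4
   vertex 5.8 6.0 1.2
   vertex 5.1 1.3 1.3
  endloop
 endfacet
 facet normal -0.773 0.249 -0.584
  outer loop
   vertex 4.2 2.9 0.4
   vertex 0.2 2.9 5.7
   vertex 1.1 5.7 5.7
  endloop
 endfacet
 facet normal -0.622 0.481 -0.618
  outer loop
   vertex 4.2 2.9 0.4
   vertex 1.1 5.7 5.7
   vertex 5.8 6.0 1.2
  endloop
 endfacet
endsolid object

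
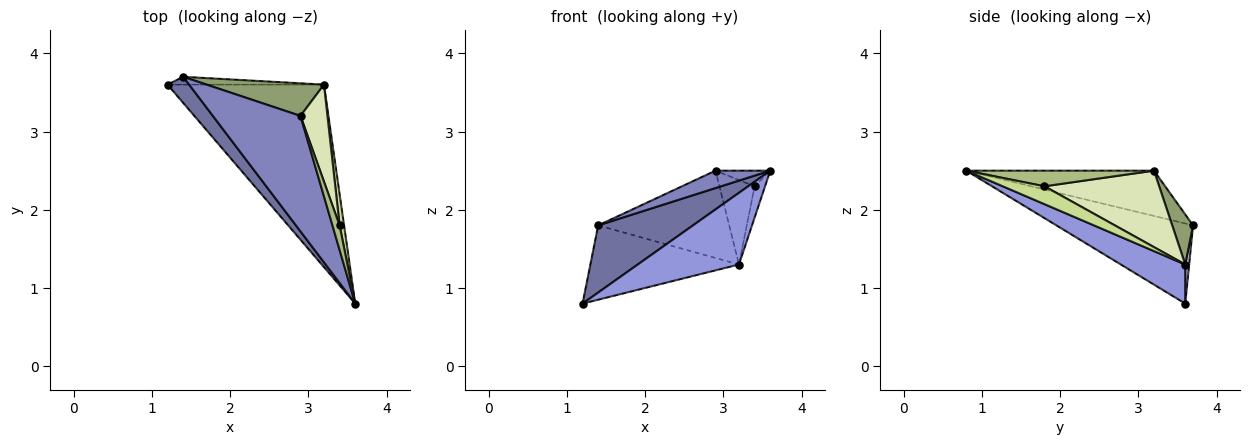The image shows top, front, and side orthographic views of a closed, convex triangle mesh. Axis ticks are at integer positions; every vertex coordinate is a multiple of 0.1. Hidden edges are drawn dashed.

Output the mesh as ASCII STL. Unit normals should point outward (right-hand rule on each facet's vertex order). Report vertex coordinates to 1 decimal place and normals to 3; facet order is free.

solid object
 facet normal -0.802 -0.556 0.216
  outer loop
   vertex 1.4 3.7 1.8
   vertex 1.2 3.6 0.8
   vertex 3.6 0.8 2.5
  endloop
 endfacet
 facet normal -0.455 -0.133 0.880
  outer loop
   vertex 1.4 3.7 1.8
   vertex 3.6 0.8 2.5
   vertex 2.9 3.2 2.5
  endloop
 endfacet
 facet normal 0.227 -0.356 -0.907
  outer loop
   vertex 3.2 3.6 1.3
   vertex 3.6 0.8 2.5
   vertex 1.2 3.6 0.8
  endloop
 endfacet
 facet normal 0.026 0.994 -0.105
  outer loop
   vertex 3.2 3.6 1.3
   vertex 1.2 3.6 0.8
   vertex 1.4 3.7 1.8
  endloop
 endfacet
 facet normal 0.148 0.927 0.346
  outer loop
   vertex 3.2 3.6 1.3
   vertex 1.4 3.7 1.8
   vertex 2.9 3.2 2.5
  endloop
 endfacet
 facet normal 0.879 0.256 0.403
  outer loop
   vertex 3.4 1.8 2.3
   vertex 2.9 3.2 2.5
   vertex 3.6 0.8 2.5
  endloop
 endfacet
 facet normal 0.943 0.236 0.236
  outer loop
   vertex 3.4 1.8 2.3
   vertex 3.6 0.8 2.5
   vertex 3.2 3.6 1.3
  endloop
 endfacet
 facet normal 0.906 0.278 0.319
  outer loop
   vertex 3.4 1.8 2.3
   vertex 3.2 3.6 1.3
   vertex 2.9 3.2 2.5
  endloop
 endfacet
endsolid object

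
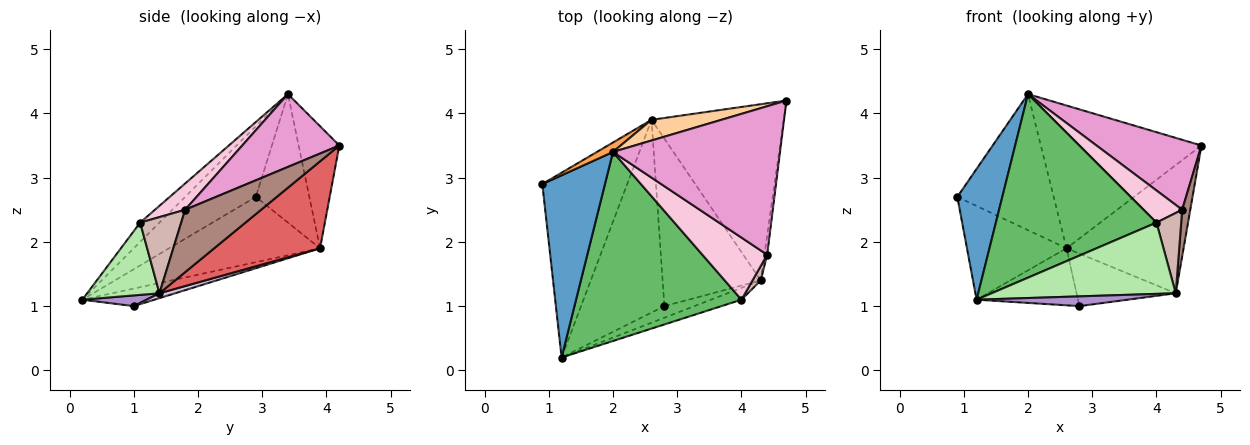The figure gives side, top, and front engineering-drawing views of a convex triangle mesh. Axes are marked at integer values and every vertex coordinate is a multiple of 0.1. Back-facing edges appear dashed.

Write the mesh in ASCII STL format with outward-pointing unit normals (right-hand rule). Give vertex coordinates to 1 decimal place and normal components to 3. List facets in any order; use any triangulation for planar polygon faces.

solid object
 facet normal -0.676 -0.430 0.599
  outer loop
   vertex 2.0 3.4 4.3
   vertex 0.9 2.9 2.7
   vertex 1.2 0.2 1.1
  endloop
 endfacet
 facet normal -0.566 0.373 -0.736
  outer loop
   vertex 2.6 3.9 1.9
   vertex 1.2 0.2 1.1
   vertex 0.9 2.9 2.7
  endloop
 endfacet
 facet normal -0.485 0.873 0.061
  outer loop
   vertex 2.6 3.9 1.9
   vertex 0.9 2.9 2.7
   vertex 2.0 3.4 4.3
  endloop
 endfacet
 facet normal -0.243 0.960 0.139
  outer loop
   vertex 2.6 3.9 1.9
   vertex 2.0 3.4 4.3
   vertex 4.7 4.2 3.5
  endloop
 endfacet
 facet normal -0.083 -0.694 0.715
  outer loop
   vertex 4.0 1.1 2.3
   vertex 2.0 3.4 4.3
   vertex 1.2 0.2 1.1
  endloop
 endfacet
 facet normal 0.361 -0.920 -0.152
  outer loop
   vertex 4.3 1.4 1.2
   vertex 4.0 1.1 2.3
   vertex 1.2 0.2 1.1
  endloop
 endfacet
 facet normal 0.470 0.519 -0.714
  outer loop
   vertex 4.3 1.4 1.2
   vertex 2.6 3.9 1.9
   vertex 4.7 4.2 3.5
  endloop
 endfacet
 facet normal -0.198 0.278 -0.940
  outer loop
   vertex 2.8 1.0 1.0
   vertex 1.2 0.2 1.1
   vertex 2.6 3.9 1.9
  endloop
 endfacet
 facet normal 0.264 -0.620 -0.739
  outer loop
   vertex 2.8 1.0 1.0
   vertex 4.3 1.4 1.2
   vertex 1.2 0.2 1.1
  endloop
 endfacet
 facet normal 0.047 0.299 -0.953
  outer loop
   vertex 2.8 1.0 1.0
   vertex 2.6 3.9 1.9
   vertex 4.3 1.4 1.2
  endloop
 endfacet
 facet normal 0.993 -0.106 -0.044
  outer loop
   vertex 4.4 1.8 2.5
   vertex 4.3 1.4 1.2
   vertex 4.7 4.2 3.5
  endloop
 endfacet
 facet normal 0.853 -0.514 0.092
  outer loop
   vertex 4.4 1.8 2.5
   vertex 4.0 1.1 2.3
   vertex 4.3 1.4 1.2
  endloop
 endfacet
 facet normal 0.367 -0.397 0.842
  outer loop
   vertex 4.4 1.8 2.5
   vertex 4.7 4.2 3.5
   vertex 2.0 3.4 4.3
  endloop
 endfacet
 facet normal 0.339 -0.432 0.836
  outer loop
   vertex 4.4 1.8 2.5
   vertex 2.0 3.4 4.3
   vertex 4.0 1.1 2.3
  endloop
 endfacet
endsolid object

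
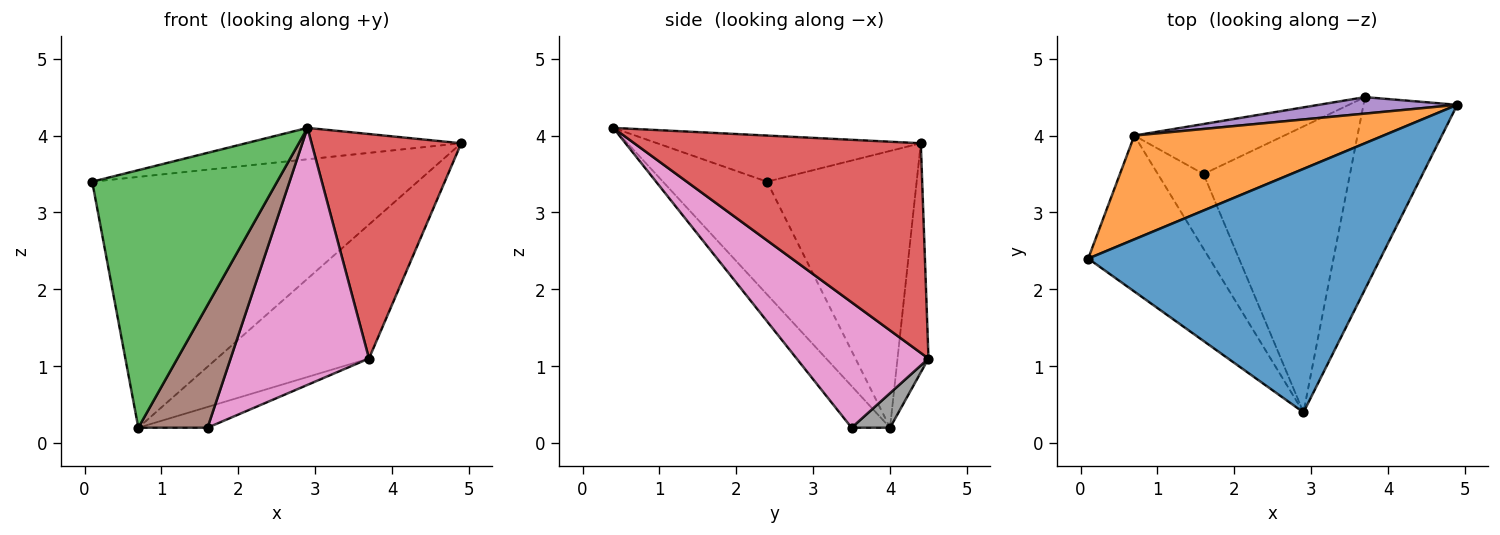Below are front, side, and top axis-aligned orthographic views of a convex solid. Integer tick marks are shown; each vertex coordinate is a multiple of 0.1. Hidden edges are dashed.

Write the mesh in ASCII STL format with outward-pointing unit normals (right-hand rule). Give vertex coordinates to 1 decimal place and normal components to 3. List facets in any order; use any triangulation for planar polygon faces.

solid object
 facet normal -0.155 0.126 0.980
  outer loop
   vertex 2.9 0.4 4.1
   vertex 4.9 4.4 3.9
   vertex 0.1 2.4 3.4
  endloop
 endfacet
 facet normal -0.391 0.850 0.352
  outer loop
   vertex 0.7 4.0 0.2
   vertex 0.1 2.4 3.4
   vertex 4.9 4.4 3.9
  endloop
 endfacet
 facet normal -0.434 -0.771 -0.467
  outer loop
   vertex 0.7 4.0 0.2
   vertex 2.9 0.4 4.1
   vertex 0.1 2.4 3.4
  endloop
 endfacet
 facet normal 0.824 -0.430 -0.369
  outer loop
   vertex 3.7 4.5 1.1
   vertex 4.9 4.4 3.9
   vertex 2.9 0.4 4.1
  endloop
 endfacet
 facet normal -0.198 0.973 0.120
  outer loop
   vertex 3.7 4.5 1.1
   vertex 0.7 4.0 0.2
   vertex 4.9 4.4 3.9
  endloop
 endfacet
 facet normal -0.429 -0.771 -0.470
  outer loop
   vertex 1.6 3.5 0.2
   vertex 2.9 0.4 4.1
   vertex 0.7 4.0 0.2
  endloop
 endfacet
 facet normal 0.537 -0.564 -0.627
  outer loop
   vertex 1.6 3.5 0.2
   vertex 3.7 4.5 1.1
   vertex 2.9 0.4 4.1
  endloop
 endfacet
 facet normal 0.208 0.375 -0.903
  outer loop
   vertex 1.6 3.5 0.2
   vertex 0.7 4.0 0.2
   vertex 3.7 4.5 1.1
  endloop
 endfacet
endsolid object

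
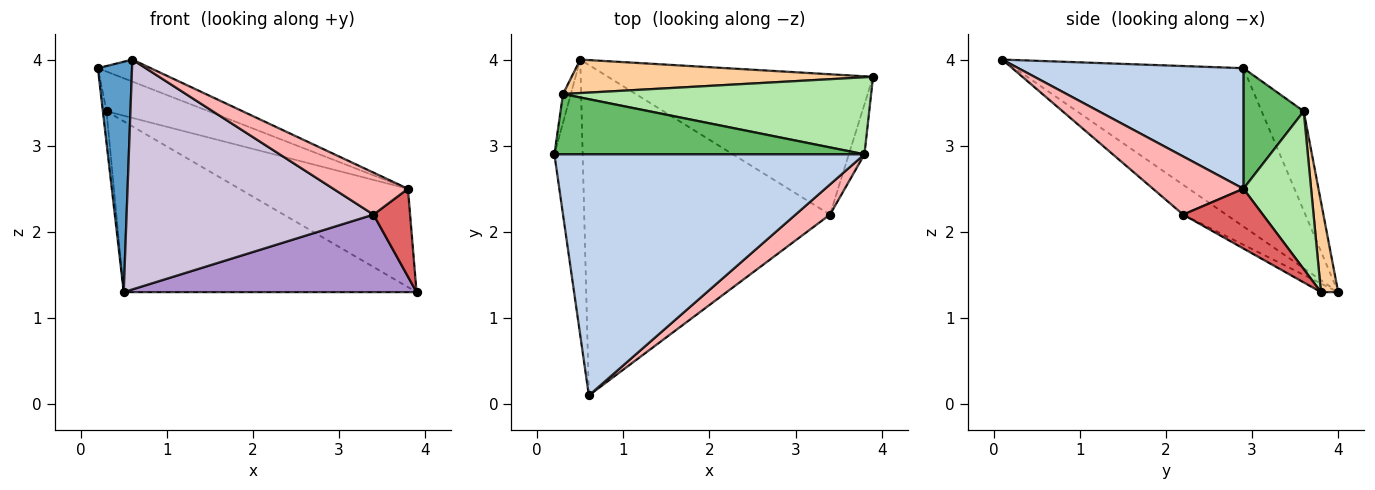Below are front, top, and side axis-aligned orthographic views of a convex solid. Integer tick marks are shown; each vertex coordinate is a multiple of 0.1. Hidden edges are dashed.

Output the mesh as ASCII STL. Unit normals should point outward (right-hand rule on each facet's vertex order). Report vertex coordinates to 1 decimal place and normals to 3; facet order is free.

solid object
 facet normal -0.974 -0.145 -0.174
  outer loop
   vertex 0.5 4.0 1.3
   vertex 0.6 0.1 4.0
   vertex 0.2 2.9 3.9
  endloop
 endfacet
 facet normal 0.361 0.085 0.929
  outer loop
   vertex 3.8 2.9 2.5
   vertex 0.2 2.9 3.9
   vertex 0.6 0.1 4.0
  endloop
 endfacet
 facet normal -0.993 0.086 -0.078
  outer loop
   vertex 0.3 3.6 3.4
   vertex 0.5 4.0 1.3
   vertex 0.2 2.9 3.9
  endloop
 endfacet
 facet normal 0.058 0.980 0.192
  outer loop
   vertex 0.3 3.6 3.4
   vertex 3.9 3.8 1.3
   vertex 0.5 4.0 1.3
  endloop
 endfacet
 facet normal 0.309 0.523 0.794
  outer loop
   vertex 0.3 3.6 3.4
   vertex 0.2 2.9 3.9
   vertex 3.8 2.9 2.5
  endloop
 endfacet
 facet normal 0.301 0.751 0.588
  outer loop
   vertex 0.3 3.6 3.4
   vertex 3.8 2.9 2.5
   vertex 3.9 3.8 1.3
  endloop
 endfacet
 facet normal 0.884 -0.406 -0.231
  outer loop
   vertex 3.4 2.2 2.2
   vertex 3.9 3.8 1.3
   vertex 3.8 2.9 2.5
  endloop
 endfacet
 facet normal 0.701 -0.579 0.416
  outer loop
   vertex 3.4 2.2 2.2
   vertex 3.8 2.9 2.5
   vertex 0.6 0.1 4.0
  endloop
 endfacet
 facet normal -0.028 -0.483 -0.875
  outer loop
   vertex 3.4 2.2 2.2
   vertex 0.5 4.0 1.3
   vertex 3.9 3.8 1.3
  endloop
 endfacet
 facet normal -0.099 -0.568 -0.817
  outer loop
   vertex 3.4 2.2 2.2
   vertex 0.6 0.1 4.0
   vertex 0.5 4.0 1.3
  endloop
 endfacet
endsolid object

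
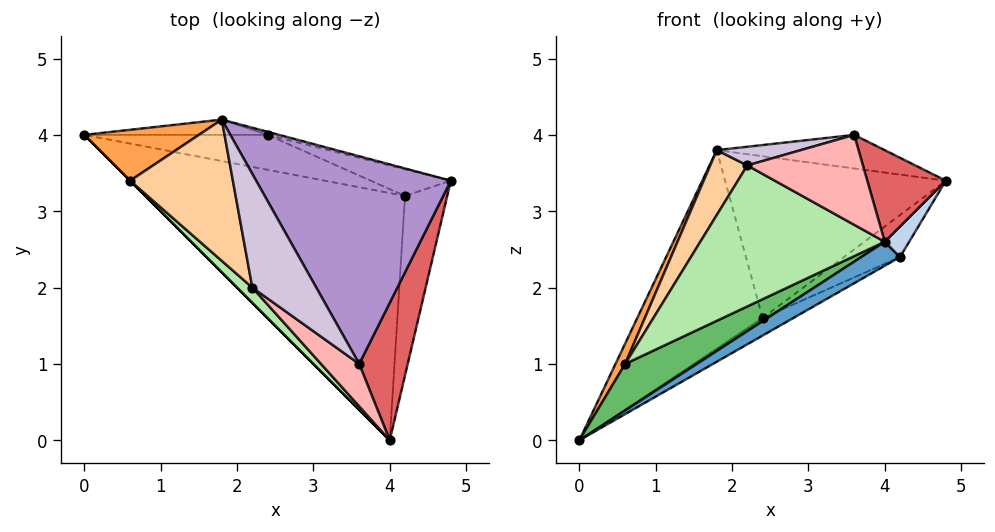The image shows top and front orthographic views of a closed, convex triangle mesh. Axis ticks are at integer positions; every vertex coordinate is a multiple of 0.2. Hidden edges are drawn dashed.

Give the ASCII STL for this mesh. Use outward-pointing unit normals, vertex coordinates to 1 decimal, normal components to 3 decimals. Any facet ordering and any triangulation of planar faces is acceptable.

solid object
 facet normal 0.482 -0.085 -0.872
  outer loop
   vertex 4.2 3.2 2.4
   vertex 4.0 0.0 2.6
   vertex 0.0 4.0 0.0
  endloop
 endfacet
 facet normal 0.862 -0.085 -0.500
  outer loop
   vertex 4.2 3.2 2.4
   vertex 4.8 3.4 3.4
   vertex 4.0 0.0 2.6
  endloop
 endfacet
 facet normal -0.887 -0.172 0.429
  outer loop
   vertex 0.6 3.4 1.0
   vertex 1.8 4.2 3.8
   vertex 0.0 4.0 0.0
  endloop
 endfacet
 facet normal -0.879 -0.199 0.434
  outer loop
   vertex 0.6 3.4 1.0
   vertex 2.2 2.0 3.6
   vertex 1.8 4.2 3.8
  endloop
 endfacet
 facet normal -0.707 -0.707 0.000
  outer loop
   vertex 0.6 3.4 1.0
   vertex 0.0 4.0 0.0
   vertex 4.0 0.0 2.6
  endloop
 endfacet
 facet normal -0.722 -0.687 0.074
  outer loop
   vertex 0.6 3.4 1.0
   vertex 4.0 0.0 2.6
   vertex 2.2 2.0 3.6
  endloop
 endfacet
 facet normal 0.836 -0.304 0.456
  outer loop
   vertex 3.6 1.0 4.0
   vertex 4.0 0.0 2.6
   vertex 4.8 3.4 3.4
  endloop
 endfacet
 facet normal -0.609 -0.717 0.338
  outer loop
   vertex 3.6 1.0 4.0
   vertex 2.2 2.0 3.6
   vertex 4.0 0.0 2.6
  endloop
 endfacet
 facet normal 0.172 0.157 0.973
  outer loop
   vertex 3.6 1.0 4.0
   vertex 4.8 3.4 3.4
   vertex 1.8 4.2 3.8
  endloop
 endfacet
 facet normal -0.370 -0.151 0.917
  outer loop
   vertex 3.6 1.0 4.0
   vertex 1.8 4.2 3.8
   vertex 2.2 2.0 3.6
  endloop
 endfacet
 facet normal 0.512 0.384 -0.768
  outer loop
   vertex 2.4 4.0 1.6
   vertex 4.2 3.2 2.4
   vertex 0.0 4.0 0.0
  endloop
 endfacet
 facet normal 0.523 0.719 -0.458
  outer loop
   vertex 2.4 4.0 1.6
   vertex 4.8 3.4 3.4
   vertex 4.2 3.2 2.4
  endloop
 endfacet
 facet normal 0.051 0.996 -0.077
  outer loop
   vertex 2.4 4.0 1.6
   vertex 0.0 4.0 0.0
   vertex 1.8 4.2 3.8
  endloop
 endfacet
 facet normal 0.255 0.967 -0.018
  outer loop
   vertex 2.4 4.0 1.6
   vertex 1.8 4.2 3.8
   vertex 4.8 3.4 3.4
  endloop
 endfacet
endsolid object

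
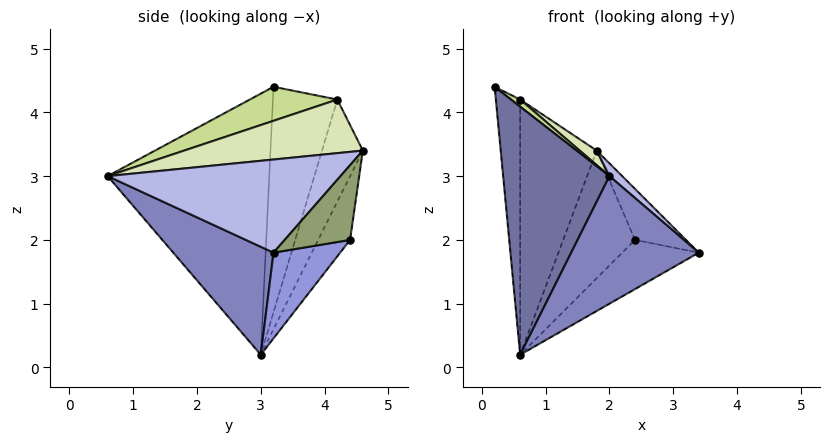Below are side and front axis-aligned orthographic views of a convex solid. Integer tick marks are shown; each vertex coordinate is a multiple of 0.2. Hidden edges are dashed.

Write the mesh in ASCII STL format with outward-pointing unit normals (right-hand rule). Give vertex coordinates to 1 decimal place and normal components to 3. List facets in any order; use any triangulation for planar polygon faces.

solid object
 facet normal -0.834 -0.549 -0.053
  outer loop
   vertex 0.6 3.0 0.2
   vertex 2.0 0.6 3.0
   vertex 0.2 3.2 4.4
  endloop
 endfacet
 facet normal 0.441 -0.561 -0.701
  outer loop
   vertex 0.6 3.0 0.2
   vertex 3.4 3.2 1.8
   vertex 2.0 0.6 3.0
  endloop
 endfacet
 facet normal 0.411 0.473 -0.779
  outer loop
   vertex 2.4 4.4 2.0
   vertex 3.4 3.2 1.8
   vertex 0.6 3.0 0.2
  endloop
 endfacet
 facet normal 0.690 -0.038 0.723
  outer loop
   vertex 1.8 4.6 3.4
   vertex 2.0 0.6 3.0
   vertex 3.4 3.2 1.8
  endloop
 endfacet
 facet normal 0.765 0.597 0.242
  outer loop
   vertex 1.8 4.6 3.4
   vertex 3.4 3.2 1.8
   vertex 2.4 4.4 2.0
  endloop
 endfacet
 facet normal -0.389 0.874 -0.291
  outer loop
   vertex 1.8 4.6 3.4
   vertex 2.4 4.4 2.0
   vertex 0.6 3.0 0.2
  endloop
 endfacet
 facet normal 0.559 -0.058 0.827
  outer loop
   vertex 0.6 4.2 4.2
   vertex 0.2 3.2 4.4
   vertex 2.0 0.6 3.0
  endloop
 endfacet
 facet normal 0.566 -0.054 0.822
  outer loop
   vertex 0.6 4.2 4.2
   vertex 2.0 0.6 3.0
   vertex 1.8 4.6 3.4
  endloop
 endfacet
 facet normal -0.930 0.351 -0.105
  outer loop
   vertex 0.6 4.2 4.2
   vertex 0.6 3.0 0.2
   vertex 0.2 3.2 4.4
  endloop
 endfacet
 facet normal -0.455 0.853 -0.256
  outer loop
   vertex 0.6 4.2 4.2
   vertex 1.8 4.6 3.4
   vertex 0.6 3.0 0.2
  endloop
 endfacet
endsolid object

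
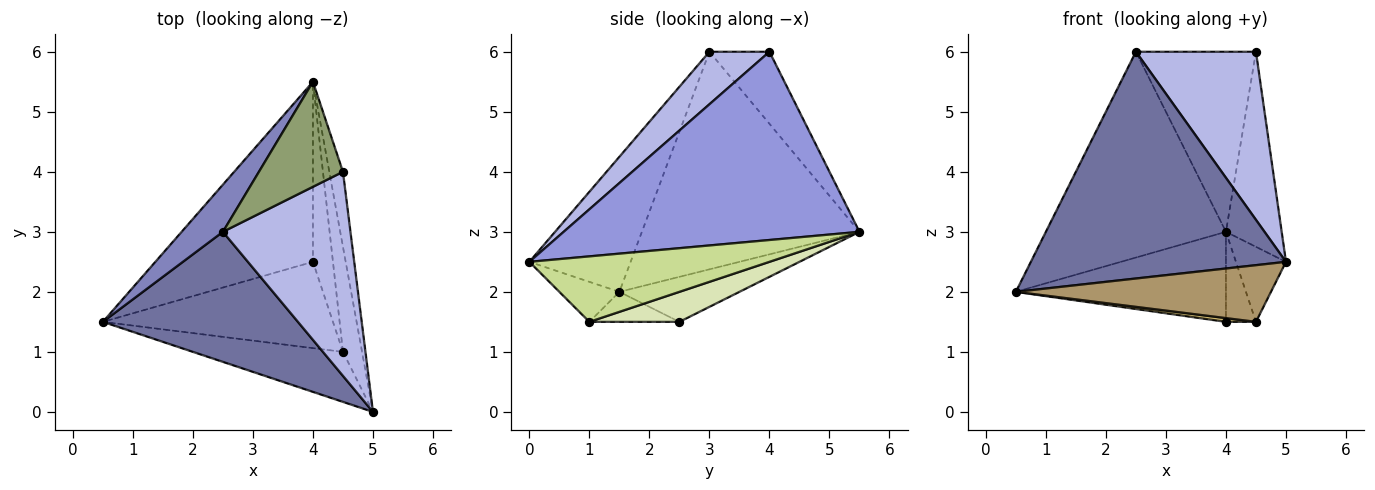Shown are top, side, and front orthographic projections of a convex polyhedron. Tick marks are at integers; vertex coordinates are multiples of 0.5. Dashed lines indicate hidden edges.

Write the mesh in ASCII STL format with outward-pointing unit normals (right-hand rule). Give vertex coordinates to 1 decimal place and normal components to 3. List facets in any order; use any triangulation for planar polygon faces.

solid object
 facet normal -0.326 -0.820 0.470
  outer loop
   vertex 2.5 3.0 6.0
   vertex 0.5 1.5 2.0
   vertex 5.0 0.0 2.5
  endloop
 endfacet
 facet normal -0.762 0.631 0.145
  outer loop
   vertex 2.5 3.0 6.0
   vertex 4.0 5.5 3.0
   vertex 0.5 1.5 2.0
  endloop
 endfacet
 facet normal 0.980 0.185 -0.071
  outer loop
   vertex 4.5 4.0 6.0
   vertex 5.0 0.0 2.5
   vertex 4.0 5.5 3.0
  endloop
 endfacet
 facet normal 0.303 -0.606 0.736
  outer loop
   vertex 4.5 4.0 6.0
   vertex 2.5 3.0 6.0
   vertex 5.0 0.0 2.5
  endloop
 endfacet
 facet normal -0.396 0.793 0.463
  outer loop
   vertex 4.5 4.0 6.0
   vertex 4.0 5.5 3.0
   vertex 2.5 3.0 6.0
  endloop
 endfacet
 facet normal -0.248 0.433 -0.867
  outer loop
   vertex 4.0 2.5 1.5
   vertex 0.5 1.5 2.0
   vertex 4.0 5.5 3.0
  endloop
 endfacet
 facet normal 0.941 0.196 -0.275
  outer loop
   vertex 4.5 1.0 1.5
   vertex 4.0 5.5 3.0
   vertex 5.0 0.0 2.5
  endloop
 endfacet
 facet normal 0.802 0.267 -0.535
  outer loop
   vertex 4.5 1.0 1.5
   vertex 4.0 2.5 1.5
   vertex 4.0 5.5 3.0
  endloop
 endfacet
 facet normal -0.174 -0.738 -0.652
  outer loop
   vertex 4.5 1.0 1.5
   vertex 5.0 0.0 2.5
   vertex 0.5 1.5 2.0
  endloop
 endfacet
 facet normal -0.129 -0.043 -0.991
  outer loop
   vertex 4.5 1.0 1.5
   vertex 0.5 1.5 2.0
   vertex 4.0 2.5 1.5
  endloop
 endfacet
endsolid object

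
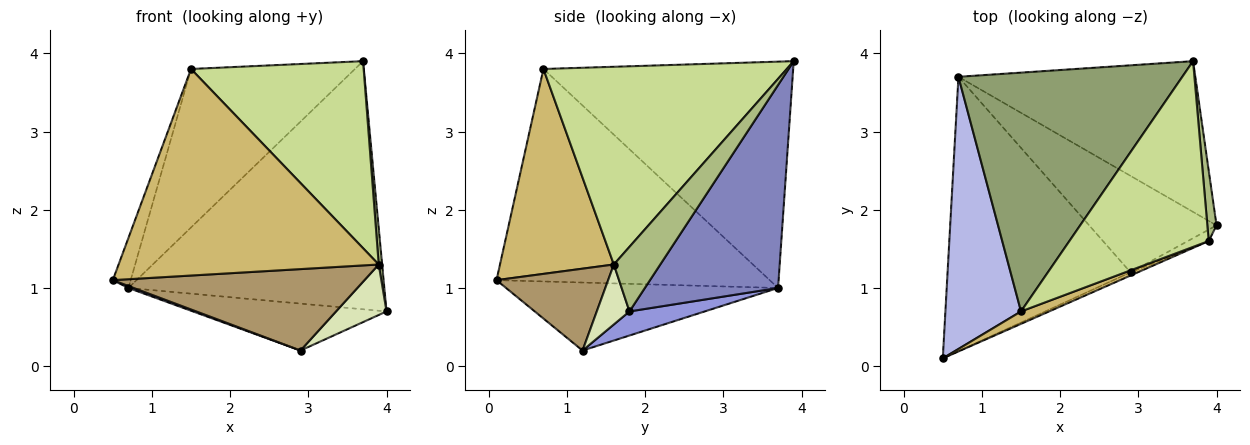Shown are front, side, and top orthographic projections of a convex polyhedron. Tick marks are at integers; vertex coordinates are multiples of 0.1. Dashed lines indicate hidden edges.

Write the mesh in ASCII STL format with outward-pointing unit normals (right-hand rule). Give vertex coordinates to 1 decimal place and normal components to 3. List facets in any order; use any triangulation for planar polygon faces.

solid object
 facet normal -0.348 -0.007 -0.937
  outer loop
   vertex 0.7 3.7 1.0
   vertex 2.9 1.2 0.2
   vertex 0.5 0.1 1.1
  endloop
 endfacet
 facet normal 0.406 0.781 -0.474
  outer loop
   vertex 0.7 3.7 1.0
   vertex 3.7 3.9 3.9
   vertex 4.0 1.8 0.7
  endloop
 endfacet
 facet normal 0.168 0.431 -0.886
  outer loop
   vertex 0.7 3.7 1.0
   vertex 4.0 1.8 0.7
   vertex 2.9 1.2 0.2
  endloop
 endfacet
 facet normal -0.940 0.062 0.335
  outer loop
   vertex 1.5 0.7 3.8
   vertex 0.7 3.7 1.0
   vertex 0.5 0.1 1.1
  endloop
 endfacet
 facet normal -0.644 0.423 0.637
  outer loop
   vertex 1.5 0.7 3.8
   vertex 3.7 3.9 3.9
   vertex 0.7 3.7 1.0
  endloop
 endfacet
 facet normal 0.987 -0.073 0.140
  outer loop
   vertex 3.9 1.6 1.3
   vertex 4.0 1.8 0.7
   vertex 3.7 3.9 3.9
  endloop
 endfacet
 facet normal 0.707 -0.502 0.498
  outer loop
   vertex 3.9 1.6 1.3
   vertex 3.7 3.9 3.9
   vertex 1.5 0.7 3.8
  endloop
 endfacet
 facet normal 0.534 -0.825 -0.186
  outer loop
   vertex 3.9 1.6 1.3
   vertex 2.9 1.2 0.2
   vertex 4.0 1.8 0.7
  endloop
 endfacet
 facet normal 0.405 -0.914 -0.036
  outer loop
   vertex 3.9 1.6 1.3
   vertex 0.5 0.1 1.1
   vertex 2.9 1.2 0.2
  endloop
 endfacet
 facet normal 0.400 -0.915 0.055
  outer loop
   vertex 3.9 1.6 1.3
   vertex 1.5 0.7 3.8
   vertex 0.5 0.1 1.1
  endloop
 endfacet
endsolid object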